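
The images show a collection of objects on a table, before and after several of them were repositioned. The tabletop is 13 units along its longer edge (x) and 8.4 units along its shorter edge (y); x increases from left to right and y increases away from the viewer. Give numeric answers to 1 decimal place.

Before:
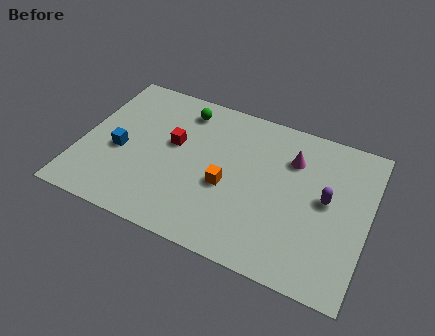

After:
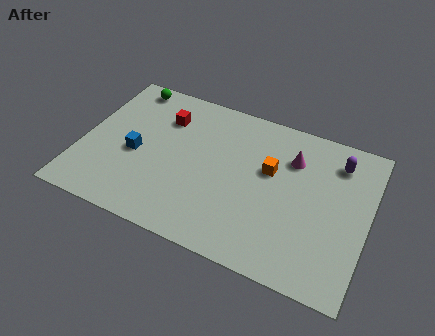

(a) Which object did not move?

the magenta cone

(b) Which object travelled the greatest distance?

the green sphere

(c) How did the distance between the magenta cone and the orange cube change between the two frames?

-2.4

Before: roughly 3.7 units apart; after: 1.3. That's 2.4 units closer together.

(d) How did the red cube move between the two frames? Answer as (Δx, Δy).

(-0.6, 1.3)

From the two frames, the red cube sits at roughly (4.1, 4.9) before and (3.5, 6.2) after.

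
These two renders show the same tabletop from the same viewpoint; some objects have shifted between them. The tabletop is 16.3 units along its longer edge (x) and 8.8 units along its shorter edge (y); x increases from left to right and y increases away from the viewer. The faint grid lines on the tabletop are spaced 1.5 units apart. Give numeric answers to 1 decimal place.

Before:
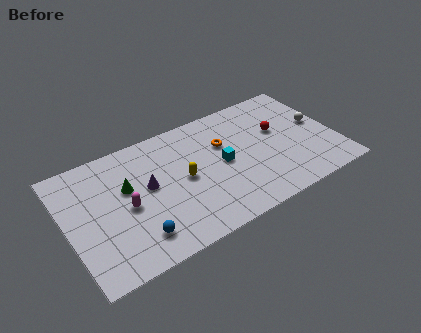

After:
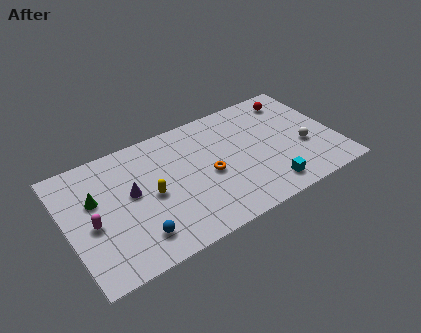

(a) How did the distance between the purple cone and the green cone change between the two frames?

+0.9

The distance was about 1.3 in the first image and 2.2 in the second, so they moved 0.9 units further apart.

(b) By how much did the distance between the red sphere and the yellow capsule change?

+3.7

They were about 6.1 units apart before and 9.8 after — 3.7 units further apart.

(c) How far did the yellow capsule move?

2.0

The yellow capsule was near (7.0, 4.4) before and (5.0, 4.2) after, so it travelled √(2.0² + 0.2²) ≈ 2.0 units.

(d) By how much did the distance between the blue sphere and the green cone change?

+0.6

They were about 3.6 units apart before and 4.2 after — 0.6 units further apart.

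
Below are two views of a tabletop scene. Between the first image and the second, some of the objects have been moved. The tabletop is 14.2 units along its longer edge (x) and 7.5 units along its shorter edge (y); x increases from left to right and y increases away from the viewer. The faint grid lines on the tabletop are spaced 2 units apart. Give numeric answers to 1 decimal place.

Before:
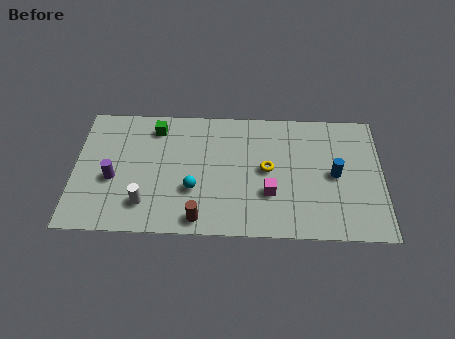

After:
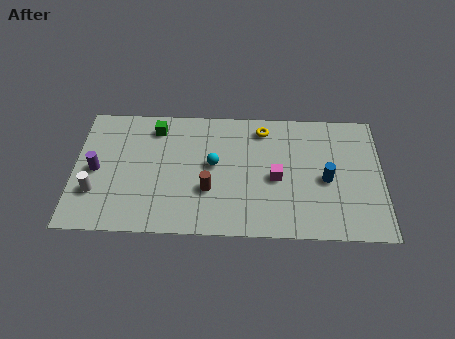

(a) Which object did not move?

the green cube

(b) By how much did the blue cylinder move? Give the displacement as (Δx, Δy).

(-0.4, -0.3)

The blue cylinder started near (12.0, 3.7) and ended near (11.6, 3.4).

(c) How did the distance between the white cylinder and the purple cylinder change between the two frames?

-0.8

They were about 2.1 units apart before and 1.3 after — 0.8 units closer together.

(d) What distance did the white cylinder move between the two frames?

2.4

From (3.3, 1.7) to (1.0, 2.3), the white cylinder covered √(2.3² + 0.6²) ≈ 2.4 units.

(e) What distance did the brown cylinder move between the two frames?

1.7

From (5.8, 0.9) to (6.2, 2.6), the brown cylinder covered √(0.4² + 1.7²) ≈ 1.7 units.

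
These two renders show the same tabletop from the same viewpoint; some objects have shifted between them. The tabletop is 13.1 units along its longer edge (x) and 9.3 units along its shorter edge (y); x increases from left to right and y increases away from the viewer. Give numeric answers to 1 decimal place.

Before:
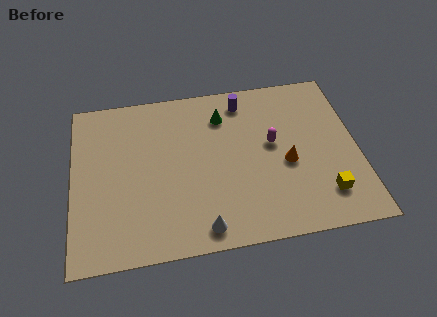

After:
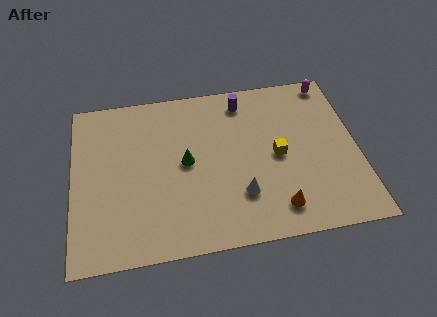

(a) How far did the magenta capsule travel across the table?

4.3

From (9.2, 5.2) to (12.1, 8.4), the magenta capsule covered √(2.9² + 3.2²) ≈ 4.3 units.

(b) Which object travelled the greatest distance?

the magenta capsule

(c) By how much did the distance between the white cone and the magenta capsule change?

+2.0

The distance was about 5.3 in the first image and 7.3 in the second, so they moved 2.0 units further apart.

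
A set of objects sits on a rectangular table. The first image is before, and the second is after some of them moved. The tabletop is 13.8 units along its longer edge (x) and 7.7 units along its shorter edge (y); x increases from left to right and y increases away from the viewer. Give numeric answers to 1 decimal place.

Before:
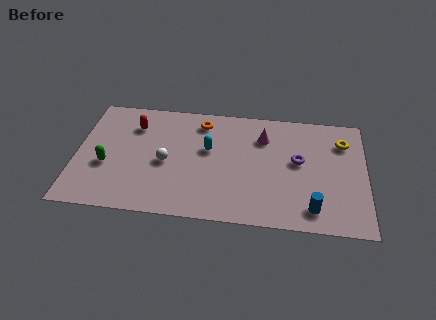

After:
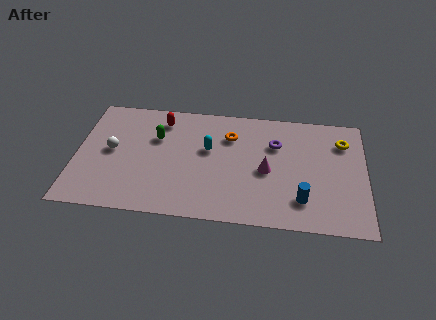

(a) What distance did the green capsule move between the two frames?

3.1

From (1.5, 3.0) to (3.8, 5.1), the green capsule covered √(2.3² + 2.1²) ≈ 3.1 units.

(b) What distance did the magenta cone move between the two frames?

2.2

From (8.9, 5.7) to (9.1, 3.5), the magenta cone covered √(0.2² + 2.2²) ≈ 2.2 units.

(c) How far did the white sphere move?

2.6

The white sphere moved from about (4.3, 3.5) to (1.7, 4.0), a distance of √(2.6² + 0.5²) ≈ 2.6.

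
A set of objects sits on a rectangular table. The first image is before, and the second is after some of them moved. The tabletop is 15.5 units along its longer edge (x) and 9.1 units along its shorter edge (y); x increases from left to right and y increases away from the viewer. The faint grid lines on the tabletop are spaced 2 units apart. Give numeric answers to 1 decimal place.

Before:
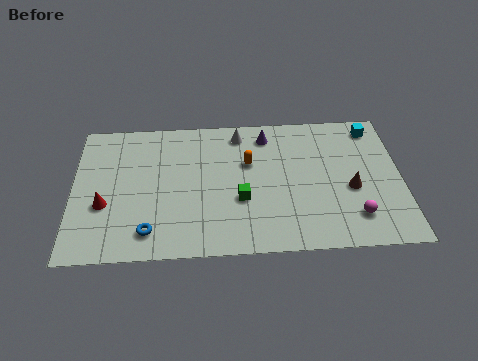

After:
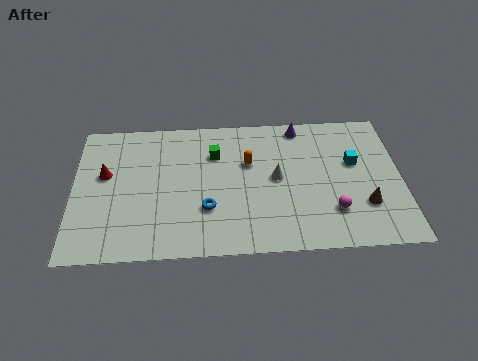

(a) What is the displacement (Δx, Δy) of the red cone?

(0.0, 2.0)

The red cone started near (1.5, 3.4) and ended near (1.5, 5.4).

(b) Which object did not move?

the orange capsule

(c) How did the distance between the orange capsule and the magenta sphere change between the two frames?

-1.0

They were about 6.2 units apart before and 5.2 after — 1.0 units closer together.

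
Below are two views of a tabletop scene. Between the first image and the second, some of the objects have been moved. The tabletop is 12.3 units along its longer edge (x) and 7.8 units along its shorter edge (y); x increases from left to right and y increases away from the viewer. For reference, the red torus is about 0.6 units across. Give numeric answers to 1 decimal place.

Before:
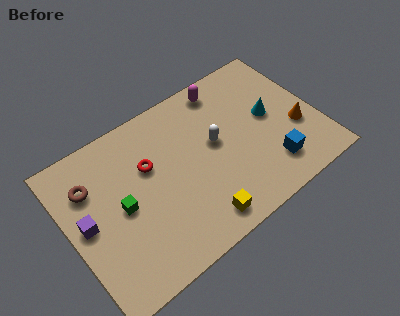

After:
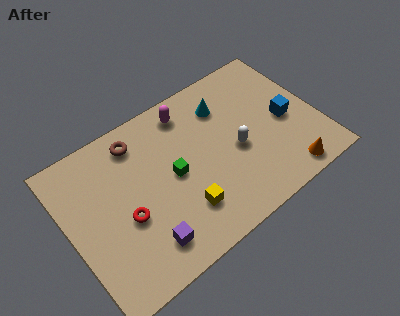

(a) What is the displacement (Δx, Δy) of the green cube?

(2.6, 0.1)

The green cube started near (2.5, 3.8) and ended near (5.1, 3.9).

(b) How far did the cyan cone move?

2.6

From (10.1, 4.2) to (8.1, 5.9), the cyan cone covered √(2.0² + 1.7²) ≈ 2.6 units.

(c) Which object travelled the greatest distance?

the purple cube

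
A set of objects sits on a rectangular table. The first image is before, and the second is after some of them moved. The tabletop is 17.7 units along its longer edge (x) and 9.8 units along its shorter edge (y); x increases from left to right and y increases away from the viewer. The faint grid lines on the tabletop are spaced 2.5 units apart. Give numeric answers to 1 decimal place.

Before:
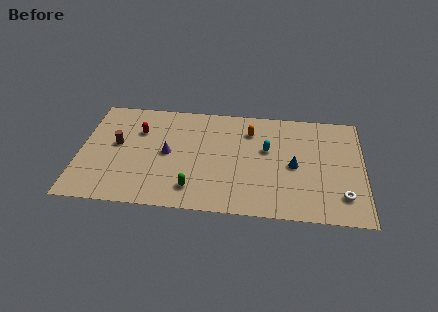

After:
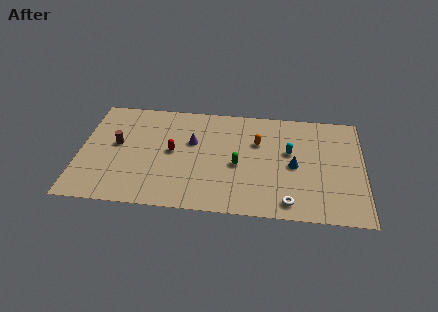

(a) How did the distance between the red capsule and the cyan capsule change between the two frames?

-0.8

They were about 8.1 units apart before and 7.3 after — 0.8 units closer together.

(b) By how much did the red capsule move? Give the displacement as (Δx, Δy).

(2.2, -1.7)

From the two frames, the red capsule sits at roughly (3.6, 6.8) before and (5.8, 5.1) after.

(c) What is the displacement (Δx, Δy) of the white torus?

(-3.3, -0.9)

The white torus started near (16.4, 2.2) and ended near (13.1, 1.3).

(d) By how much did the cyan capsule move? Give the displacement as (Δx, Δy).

(1.4, -0.1)

The cyan capsule started near (11.7, 5.9) and ended near (13.1, 5.8).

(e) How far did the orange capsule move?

1.1

The orange capsule moved from about (10.6, 7.5) to (11.1, 6.5), a distance of √(0.5² + 1.0²) ≈ 1.1.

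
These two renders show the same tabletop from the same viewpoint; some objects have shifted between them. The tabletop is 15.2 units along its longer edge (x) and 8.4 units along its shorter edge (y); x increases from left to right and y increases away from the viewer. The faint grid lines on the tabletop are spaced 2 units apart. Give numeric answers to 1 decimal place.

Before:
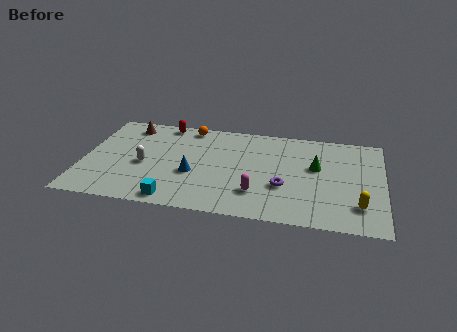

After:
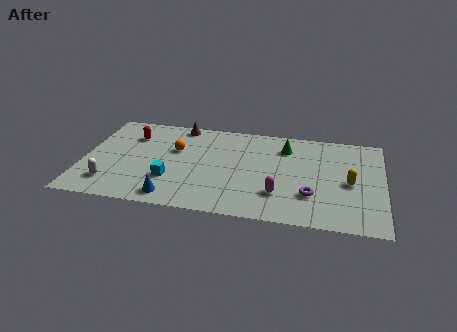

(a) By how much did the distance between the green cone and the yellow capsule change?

+0.5

The distance was about 3.7 in the first image and 4.2 in the second, so they moved 0.5 units further apart.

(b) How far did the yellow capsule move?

2.0

The yellow capsule was near (14.0, 2.0) before and (13.5, 3.9) after, so it travelled √(0.5² + 1.9²) ≈ 2.0 units.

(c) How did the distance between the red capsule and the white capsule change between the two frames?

+0.5

Before: roughly 4.0 units apart; after: 4.5. That's 0.5 units further apart.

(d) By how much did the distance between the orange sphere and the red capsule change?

+1.2

They were about 1.3 units apart before and 2.5 after — 1.2 units further apart.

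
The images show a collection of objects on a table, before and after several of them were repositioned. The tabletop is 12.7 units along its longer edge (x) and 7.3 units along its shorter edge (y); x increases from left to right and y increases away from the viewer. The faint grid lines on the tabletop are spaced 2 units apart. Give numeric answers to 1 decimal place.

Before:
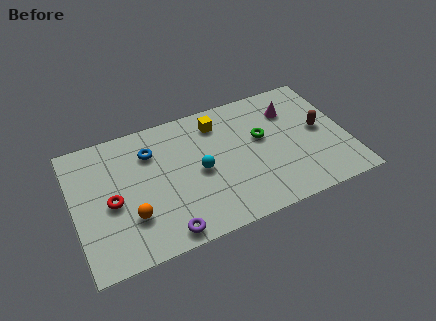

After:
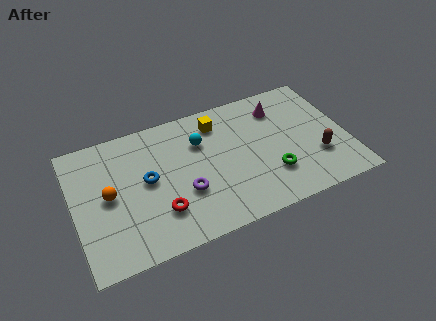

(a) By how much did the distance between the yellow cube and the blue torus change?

+0.8

They were about 3.2 units apart before and 4.0 after — 0.8 units further apart.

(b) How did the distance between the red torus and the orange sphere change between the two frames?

+1.4

The distance was about 1.4 in the first image and 2.8 in the second, so they moved 1.4 units further apart.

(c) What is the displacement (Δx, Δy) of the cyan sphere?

(0.2, 1.6)

From the two frames, the cyan sphere sits at roughly (5.8, 3.5) before and (6.0, 5.1) after.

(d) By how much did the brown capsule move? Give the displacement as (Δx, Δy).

(-0.3, -1.5)

The brown capsule was at about (11.5, 3.8) and moved to about (11.2, 2.3).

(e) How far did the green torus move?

2.2

The green torus moved from about (8.8, 4.3) to (9.0, 2.1), a distance of √(0.2² + 2.2²) ≈ 2.2.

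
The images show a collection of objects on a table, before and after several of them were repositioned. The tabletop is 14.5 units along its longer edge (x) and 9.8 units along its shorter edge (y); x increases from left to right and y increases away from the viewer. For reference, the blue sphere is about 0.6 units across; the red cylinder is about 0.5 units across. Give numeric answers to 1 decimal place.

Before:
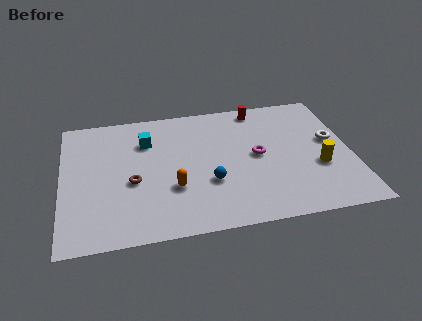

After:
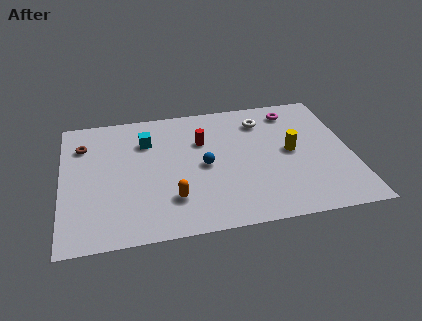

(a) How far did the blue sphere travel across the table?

1.3

The blue sphere was near (7.3, 3.4) before and (7.1, 4.7) after, so it travelled √(0.2² + 1.3²) ≈ 1.3 units.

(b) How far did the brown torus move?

4.0

From (3.5, 4.1) to (1.1, 7.3), the brown torus covered √(2.4² + 3.2²) ≈ 4.0 units.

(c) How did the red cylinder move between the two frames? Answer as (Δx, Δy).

(-3.0, -2.1)

The red cylinder started near (10.1, 8.7) and ended near (7.1, 6.6).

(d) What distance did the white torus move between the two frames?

4.0

The white torus moved from about (13.6, 5.5) to (10.2, 7.7), a distance of √(3.4² + 2.2²) ≈ 4.0.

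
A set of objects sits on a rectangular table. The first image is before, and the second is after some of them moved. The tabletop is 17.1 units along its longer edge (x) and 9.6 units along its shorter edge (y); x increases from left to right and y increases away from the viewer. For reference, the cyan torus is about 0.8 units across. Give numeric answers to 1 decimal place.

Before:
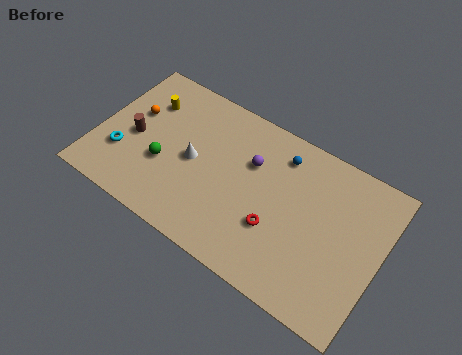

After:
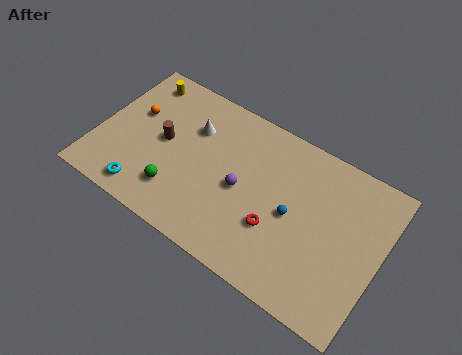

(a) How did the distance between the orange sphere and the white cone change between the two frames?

-0.5

The distance was about 4.1 in the first image and 3.6 in the second, so they moved 0.5 units closer together.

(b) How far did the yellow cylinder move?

1.4

The yellow cylinder moved from about (2.5, 7.0) to (1.8, 8.2), a distance of √(0.7² + 1.2²) ≈ 1.4.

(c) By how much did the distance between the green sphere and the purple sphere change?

-1.4

They were about 5.6 units apart before and 4.2 after — 1.4 units closer together.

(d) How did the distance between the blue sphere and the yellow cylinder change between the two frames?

+2.5

The distance was about 8.2 in the first image and 10.7 in the second, so they moved 2.5 units further apart.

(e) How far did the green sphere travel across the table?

1.6

The green sphere was near (4.2, 3.6) before and (5.2, 2.3) after, so it travelled √(1.0² + 1.3²) ≈ 1.6 units.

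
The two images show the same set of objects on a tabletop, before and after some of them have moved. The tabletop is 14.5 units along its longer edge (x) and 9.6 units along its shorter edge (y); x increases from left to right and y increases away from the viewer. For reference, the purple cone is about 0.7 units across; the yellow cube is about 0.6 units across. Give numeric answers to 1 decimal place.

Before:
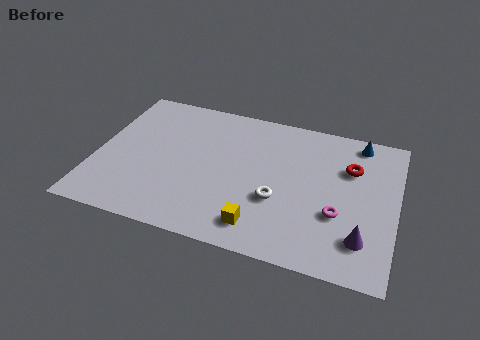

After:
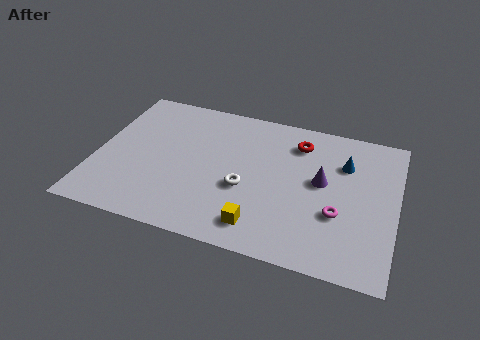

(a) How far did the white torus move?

1.6

From (8.9, 3.5) to (7.3, 3.8), the white torus covered √(1.6² + 0.3²) ≈ 1.6 units.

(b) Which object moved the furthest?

the purple cone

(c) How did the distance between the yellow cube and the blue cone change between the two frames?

-1.7

Before: roughly 8.1 units apart; after: 6.4. That's 1.7 units closer together.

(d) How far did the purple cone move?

3.7

The purple cone was near (13.0, 2.2) before and (10.9, 5.3) after, so it travelled √(2.1² + 3.1²) ≈ 3.7 units.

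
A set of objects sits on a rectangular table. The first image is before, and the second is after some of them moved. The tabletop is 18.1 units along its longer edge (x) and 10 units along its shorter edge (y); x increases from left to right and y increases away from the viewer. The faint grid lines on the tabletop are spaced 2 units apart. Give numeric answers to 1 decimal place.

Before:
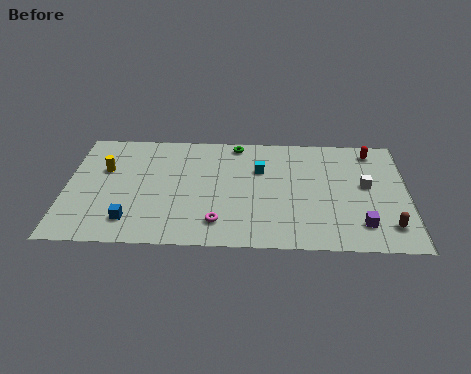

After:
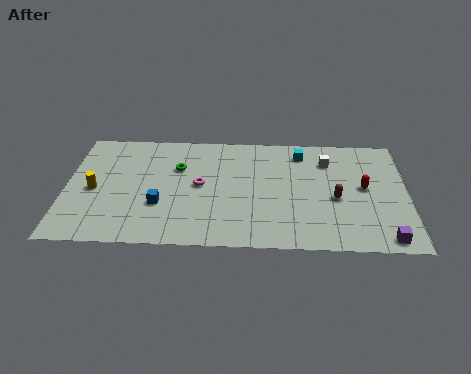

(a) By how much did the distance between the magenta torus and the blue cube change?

-1.8

The distance was about 4.6 in the first image and 2.8 in the second, so they moved 1.8 units closer together.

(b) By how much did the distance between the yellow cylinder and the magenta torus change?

-1.9

Before: roughly 7.5 units apart; after: 5.6. That's 1.9 units closer together.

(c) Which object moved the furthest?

the green torus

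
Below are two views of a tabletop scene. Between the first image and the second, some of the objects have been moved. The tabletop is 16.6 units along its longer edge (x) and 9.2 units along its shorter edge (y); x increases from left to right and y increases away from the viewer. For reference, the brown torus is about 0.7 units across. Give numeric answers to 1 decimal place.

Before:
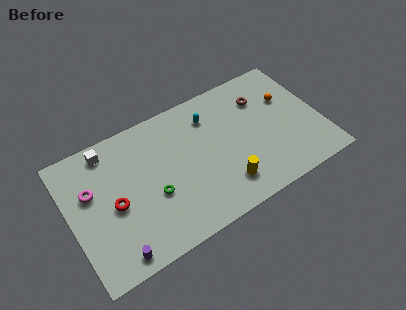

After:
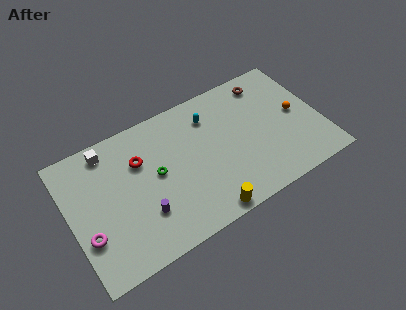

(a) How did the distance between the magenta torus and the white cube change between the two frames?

+2.8

Before: roughly 2.6 units apart; after: 5.4. That's 2.8 units further apart.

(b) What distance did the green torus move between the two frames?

1.4

From (5.3, 3.6) to (5.7, 4.9), the green torus covered √(0.4² + 1.3²) ≈ 1.4 units.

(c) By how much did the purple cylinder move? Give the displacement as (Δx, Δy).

(2.1, 1.7)

From the two frames, the purple cylinder sits at roughly (2.4, 1.0) before and (4.5, 2.7) after.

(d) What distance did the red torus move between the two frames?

2.9

The red torus was near (2.8, 4.2) before and (4.8, 6.3) after, so it travelled √(2.0² + 2.1²) ≈ 2.9 units.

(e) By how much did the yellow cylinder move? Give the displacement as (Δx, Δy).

(-1.5, -1.2)

From the two frames, the yellow cylinder sits at roughly (9.8, 2.0) before and (8.3, 0.8) after.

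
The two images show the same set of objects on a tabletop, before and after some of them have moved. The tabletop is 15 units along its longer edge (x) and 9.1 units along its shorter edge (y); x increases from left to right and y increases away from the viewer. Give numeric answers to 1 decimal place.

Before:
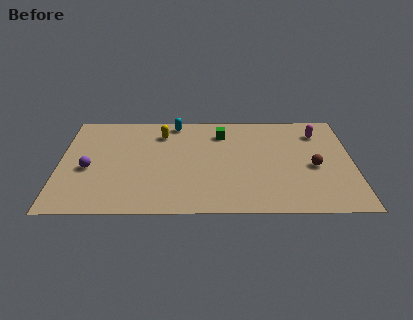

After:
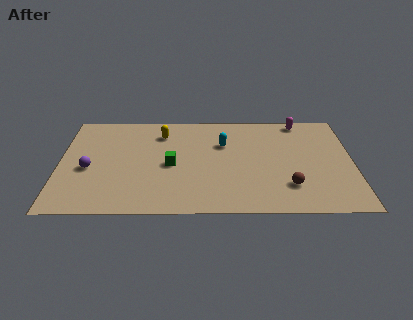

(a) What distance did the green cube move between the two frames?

3.9

The green cube moved from about (8.3, 7.1) to (5.7, 4.2), a distance of √(2.6² + 2.9²) ≈ 3.9.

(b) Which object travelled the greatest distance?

the green cube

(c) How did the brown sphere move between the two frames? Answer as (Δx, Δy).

(-1.3, -1.7)

From the two frames, the brown sphere sits at roughly (13.0, 4.0) before and (11.7, 2.3) after.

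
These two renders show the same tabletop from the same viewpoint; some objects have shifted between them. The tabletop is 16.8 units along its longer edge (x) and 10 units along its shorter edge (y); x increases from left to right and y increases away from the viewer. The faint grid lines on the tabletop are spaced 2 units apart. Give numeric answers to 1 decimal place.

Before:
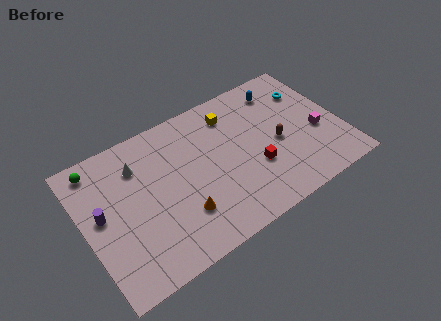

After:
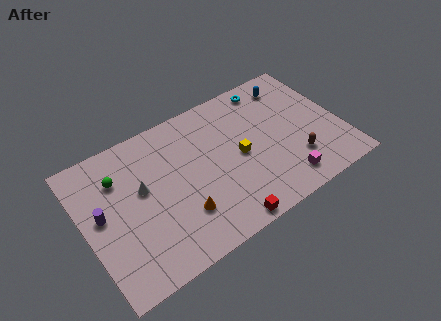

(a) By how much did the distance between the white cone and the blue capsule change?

+1.0

Before: roughly 9.7 units apart; after: 10.7. That's 1.0 units further apart.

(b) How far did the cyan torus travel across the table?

2.8

From (15.2, 7.3) to (12.8, 8.8), the cyan torus covered √(2.4² + 1.5²) ≈ 2.8 units.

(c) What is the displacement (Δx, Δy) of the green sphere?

(1.2, -1.4)

From the two frames, the green sphere sits at roughly (1.3, 8.7) before and (2.5, 7.3) after.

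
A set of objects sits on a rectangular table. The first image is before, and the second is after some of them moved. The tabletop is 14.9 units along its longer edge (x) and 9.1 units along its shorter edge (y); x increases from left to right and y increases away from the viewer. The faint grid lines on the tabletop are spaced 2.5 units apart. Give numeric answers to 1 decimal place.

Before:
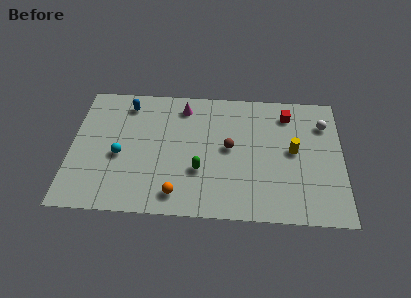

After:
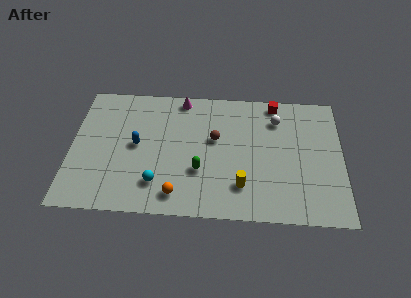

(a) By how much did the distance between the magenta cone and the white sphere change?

-2.4

The distance was about 7.8 in the first image and 5.4 in the second, so they moved 2.4 units closer together.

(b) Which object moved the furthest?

the yellow cylinder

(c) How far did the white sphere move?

2.6

The white sphere was near (13.9, 6.8) before and (11.3, 7.0) after, so it travelled √(2.6² + 0.2²) ≈ 2.6 units.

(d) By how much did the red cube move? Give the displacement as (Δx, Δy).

(-0.7, 0.8)

From the two frames, the red cube sits at roughly (11.9, 7.4) before and (11.2, 8.2) after.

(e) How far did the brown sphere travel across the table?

1.0

The brown sphere moved from about (8.7, 4.8) to (7.9, 5.4), a distance of √(0.8² + 0.6²) ≈ 1.0.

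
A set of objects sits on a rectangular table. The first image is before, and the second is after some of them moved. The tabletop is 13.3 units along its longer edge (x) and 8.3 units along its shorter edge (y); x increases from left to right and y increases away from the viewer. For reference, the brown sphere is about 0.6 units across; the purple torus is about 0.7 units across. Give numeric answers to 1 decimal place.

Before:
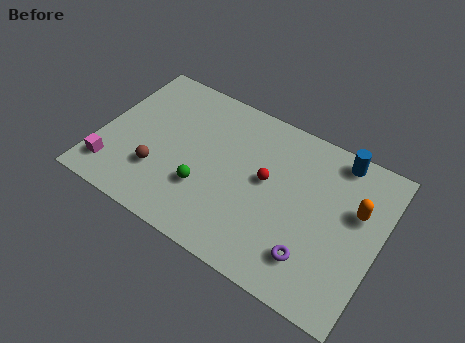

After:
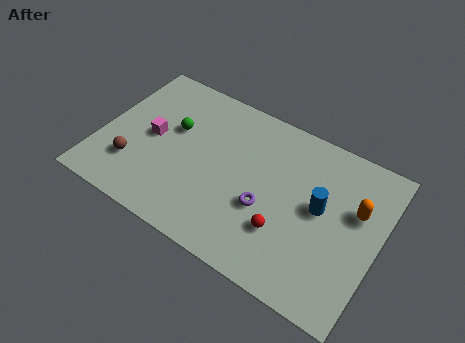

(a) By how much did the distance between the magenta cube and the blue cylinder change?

-3.5

Before: roughly 11.6 units apart; after: 8.1. That's 3.5 units closer together.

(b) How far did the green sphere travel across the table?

3.1

From (5.2, 2.7) to (3.3, 5.1), the green sphere covered √(1.9² + 2.4²) ≈ 3.1 units.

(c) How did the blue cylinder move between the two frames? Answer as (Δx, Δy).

(-0.4, -2.9)

From the two frames, the blue cylinder sits at roughly (10.9, 7.4) before and (10.5, 4.5) after.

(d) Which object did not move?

the orange capsule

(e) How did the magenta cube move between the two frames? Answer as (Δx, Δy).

(1.5, 2.6)

The magenta cube started near (0.9, 1.6) and ended near (2.4, 4.2).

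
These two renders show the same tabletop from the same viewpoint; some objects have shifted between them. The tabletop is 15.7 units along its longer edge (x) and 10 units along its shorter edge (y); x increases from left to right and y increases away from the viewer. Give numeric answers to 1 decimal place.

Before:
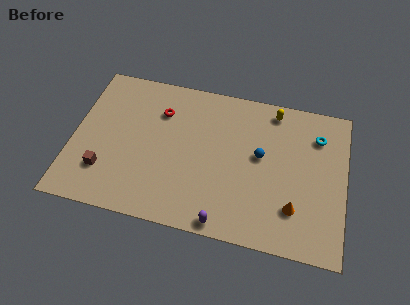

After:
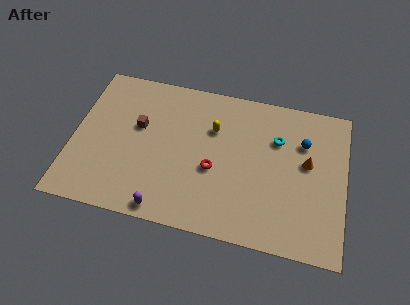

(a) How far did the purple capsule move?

3.4

The purple capsule was near (9.0, 0.8) before and (5.6, 0.9) after, so it travelled √(3.4² + 0.1²) ≈ 3.4 units.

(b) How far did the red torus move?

4.6

The red torus was near (4.9, 7.3) before and (8.2, 4.1) after, so it travelled √(3.3² + 3.2²) ≈ 4.6 units.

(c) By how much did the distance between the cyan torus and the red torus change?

-4.6

They were about 9.1 units apart before and 4.5 after — 4.6 units closer together.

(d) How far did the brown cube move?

3.8

From (2.0, 2.6) to (3.7, 6.0), the brown cube covered √(1.7² + 3.4²) ≈ 3.8 units.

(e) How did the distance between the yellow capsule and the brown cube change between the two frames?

-6.9

Before: roughly 11.3 units apart; after: 4.4. That's 6.9 units closer together.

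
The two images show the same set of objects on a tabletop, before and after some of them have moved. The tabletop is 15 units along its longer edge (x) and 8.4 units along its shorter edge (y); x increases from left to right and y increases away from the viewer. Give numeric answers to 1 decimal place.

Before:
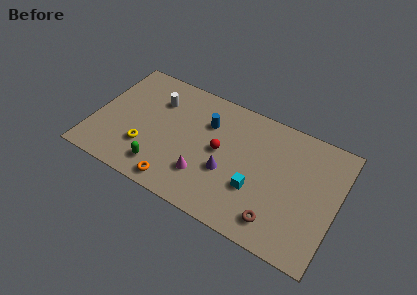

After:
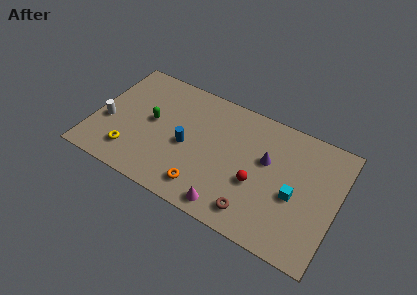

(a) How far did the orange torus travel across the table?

1.7

From (5.6, 1.0) to (7.2, 1.5), the orange torus covered √(1.6² + 0.5²) ≈ 1.7 units.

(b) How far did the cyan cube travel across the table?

2.4

The cyan cube moved from about (10.2, 2.9) to (12.5, 3.6), a distance of √(2.3² + 0.7²) ≈ 2.4.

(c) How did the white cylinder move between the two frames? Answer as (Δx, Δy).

(-2.7, -2.8)

From the two frames, the white cylinder sits at roughly (3.6, 6.1) before and (0.9, 3.3) after.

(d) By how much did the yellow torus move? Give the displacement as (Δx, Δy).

(-0.8, -0.7)

The yellow torus was at about (3.4, 2.5) and moved to about (2.6, 1.8).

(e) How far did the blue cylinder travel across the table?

2.3

The blue cylinder was near (6.8, 5.9) before and (5.8, 3.8) after, so it travelled √(1.0² + 2.1²) ≈ 2.3 units.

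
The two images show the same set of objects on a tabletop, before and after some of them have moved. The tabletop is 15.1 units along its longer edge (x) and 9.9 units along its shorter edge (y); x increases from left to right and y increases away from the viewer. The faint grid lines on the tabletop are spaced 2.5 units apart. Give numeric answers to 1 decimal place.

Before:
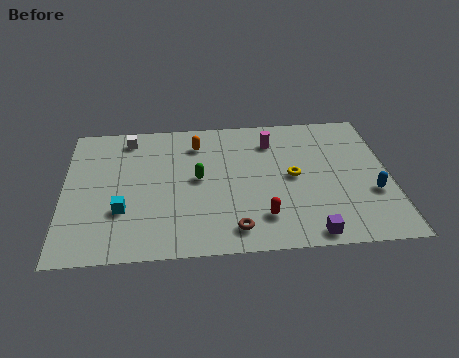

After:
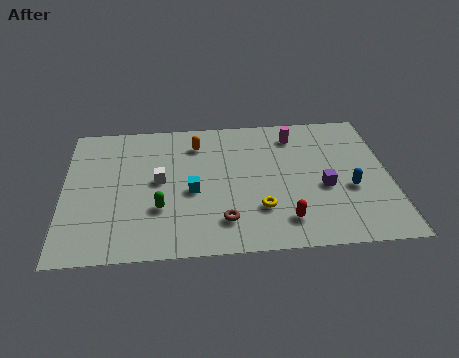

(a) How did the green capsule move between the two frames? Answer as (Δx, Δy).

(-1.8, -2.0)

From the two frames, the green capsule sits at roughly (6.2, 5.2) before and (4.4, 3.2) after.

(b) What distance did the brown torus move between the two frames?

0.8

From (7.8, 1.5) to (7.3, 2.1), the brown torus covered √(0.5² + 0.6²) ≈ 0.8 units.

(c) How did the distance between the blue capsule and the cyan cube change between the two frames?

-4.2

Before: roughly 11.5 units apart; after: 7.3. That's 4.2 units closer together.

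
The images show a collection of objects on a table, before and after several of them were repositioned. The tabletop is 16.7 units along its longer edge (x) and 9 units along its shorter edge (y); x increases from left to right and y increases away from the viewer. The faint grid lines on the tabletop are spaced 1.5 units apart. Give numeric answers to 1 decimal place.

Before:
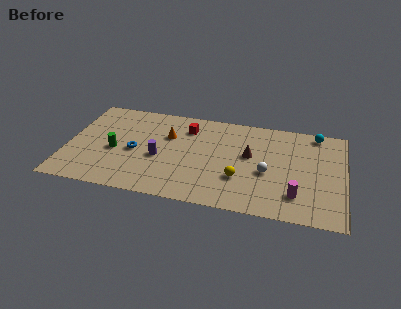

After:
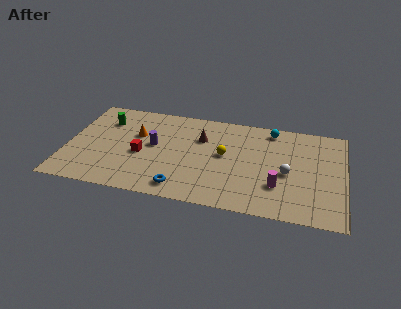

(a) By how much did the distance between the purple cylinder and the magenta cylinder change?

-0.6

Before: roughly 8.5 units apart; after: 7.9. That's 0.6 units closer together.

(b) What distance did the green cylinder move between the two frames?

2.9

From (2.9, 3.9) to (2.1, 6.7), the green cylinder covered √(0.8² + 2.8²) ≈ 2.9 units.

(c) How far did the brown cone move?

3.2

From (11.0, 5.2) to (8.0, 6.2), the brown cone covered √(3.0² + 1.0²) ≈ 3.2 units.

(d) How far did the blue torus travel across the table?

4.1

The blue torus moved from about (4.1, 4.1) to (7.1, 1.3), a distance of √(3.0² + 2.8²) ≈ 4.1.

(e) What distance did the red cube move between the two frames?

4.0

The red cube was near (7.1, 7.0) before and (4.5, 3.9) after, so it travelled √(2.6² + 3.1²) ≈ 4.0 units.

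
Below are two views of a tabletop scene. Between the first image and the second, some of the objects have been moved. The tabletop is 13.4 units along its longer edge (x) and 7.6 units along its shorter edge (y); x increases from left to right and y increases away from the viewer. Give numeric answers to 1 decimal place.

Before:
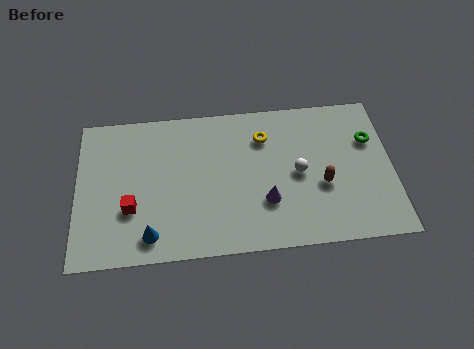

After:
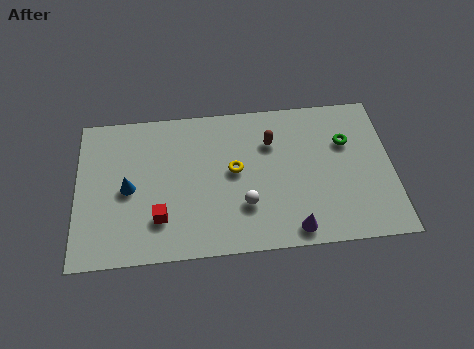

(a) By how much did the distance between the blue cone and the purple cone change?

+2.4

They were about 5.0 units apart before and 7.4 after — 2.4 units further apart.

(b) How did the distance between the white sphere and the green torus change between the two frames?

+1.8

They were about 3.4 units apart before and 5.2 after — 1.8 units further apart.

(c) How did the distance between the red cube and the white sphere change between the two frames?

-3.6

The distance was about 7.2 in the first image and 3.6 in the second, so they moved 3.6 units closer together.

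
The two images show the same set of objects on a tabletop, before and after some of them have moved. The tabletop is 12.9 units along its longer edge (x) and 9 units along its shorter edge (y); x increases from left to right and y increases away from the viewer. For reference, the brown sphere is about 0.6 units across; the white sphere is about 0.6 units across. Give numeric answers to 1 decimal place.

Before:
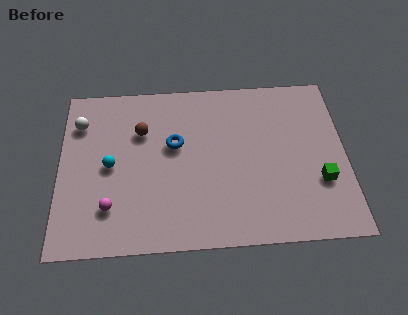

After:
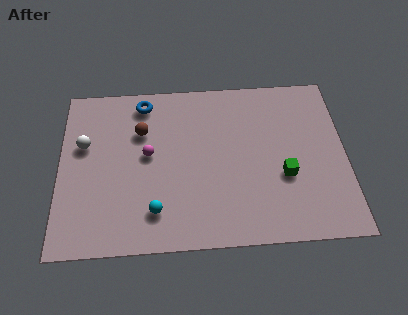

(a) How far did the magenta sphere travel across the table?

3.2

The magenta sphere was near (2.3, 2.2) before and (4.0, 4.9) after, so it travelled √(1.7² + 2.7²) ≈ 3.2 units.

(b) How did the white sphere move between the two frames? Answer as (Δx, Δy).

(0.2, -1.2)

From the two frames, the white sphere sits at roughly (0.9, 6.8) before and (1.1, 5.6) after.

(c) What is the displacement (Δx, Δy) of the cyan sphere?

(2.0, -2.5)

The cyan sphere was at about (2.3, 4.4) and moved to about (4.3, 1.9).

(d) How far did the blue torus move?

2.8

The blue torus was near (5.2, 5.4) before and (3.8, 7.8) after, so it travelled √(1.4² + 2.4²) ≈ 2.8 units.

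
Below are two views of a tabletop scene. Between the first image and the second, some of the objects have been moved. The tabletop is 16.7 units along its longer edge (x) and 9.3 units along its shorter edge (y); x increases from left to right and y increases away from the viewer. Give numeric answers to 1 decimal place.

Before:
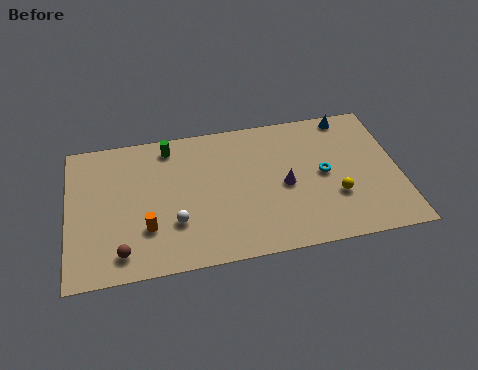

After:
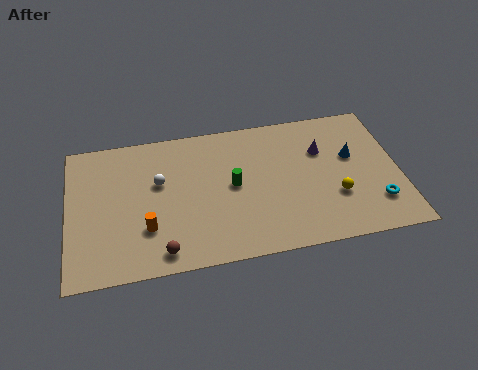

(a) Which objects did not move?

the yellow sphere and the orange cylinder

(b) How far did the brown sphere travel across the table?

2.0

From (2.6, 1.5) to (4.6, 1.2), the brown sphere covered √(2.0² + 0.3²) ≈ 2.0 units.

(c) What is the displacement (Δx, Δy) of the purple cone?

(2.0, 2.0)

The purple cone was at about (10.9, 4.3) and moved to about (12.9, 6.3).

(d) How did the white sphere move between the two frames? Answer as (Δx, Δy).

(-0.7, 2.8)

The white sphere started near (5.3, 2.9) and ended near (4.6, 5.7).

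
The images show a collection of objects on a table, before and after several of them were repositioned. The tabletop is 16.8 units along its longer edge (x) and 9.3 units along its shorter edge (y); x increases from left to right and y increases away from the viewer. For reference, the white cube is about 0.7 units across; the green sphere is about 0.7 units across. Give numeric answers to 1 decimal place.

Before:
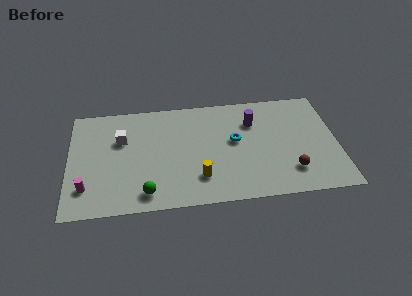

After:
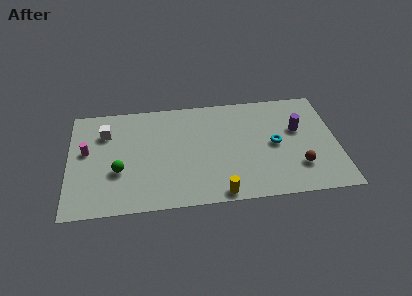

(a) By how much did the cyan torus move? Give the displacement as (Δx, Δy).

(2.5, -0.6)

The cyan torus was at about (10.4, 5.2) and moved to about (12.9, 4.6).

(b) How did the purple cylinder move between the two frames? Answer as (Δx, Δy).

(2.8, -1.0)

The purple cylinder started near (11.6, 6.7) and ended near (14.4, 5.7).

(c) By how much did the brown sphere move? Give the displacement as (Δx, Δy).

(0.5, 0.3)

The brown sphere was at about (13.8, 2.2) and moved to about (14.3, 2.5).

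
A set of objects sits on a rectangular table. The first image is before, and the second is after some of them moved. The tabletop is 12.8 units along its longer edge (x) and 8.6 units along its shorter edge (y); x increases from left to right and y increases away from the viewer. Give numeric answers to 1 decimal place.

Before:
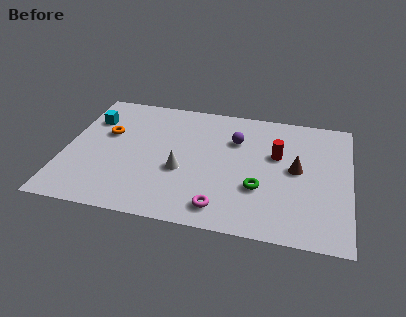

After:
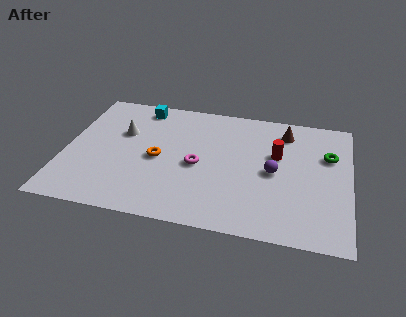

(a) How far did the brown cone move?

2.6

The brown cone moved from about (10.4, 4.5) to (9.8, 7.0), a distance of √(0.6² + 2.5²) ≈ 2.6.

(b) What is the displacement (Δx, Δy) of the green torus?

(3.0, 2.8)

The green torus was at about (8.8, 2.9) and moved to about (11.8, 5.7).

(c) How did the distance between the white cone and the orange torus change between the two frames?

-1.7

Before: roughly 4.0 units apart; after: 2.3. That's 1.7 units closer together.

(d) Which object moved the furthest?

the green torus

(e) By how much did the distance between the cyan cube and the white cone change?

-3.0

They were about 5.1 units apart before and 2.1 after — 3.0 units closer together.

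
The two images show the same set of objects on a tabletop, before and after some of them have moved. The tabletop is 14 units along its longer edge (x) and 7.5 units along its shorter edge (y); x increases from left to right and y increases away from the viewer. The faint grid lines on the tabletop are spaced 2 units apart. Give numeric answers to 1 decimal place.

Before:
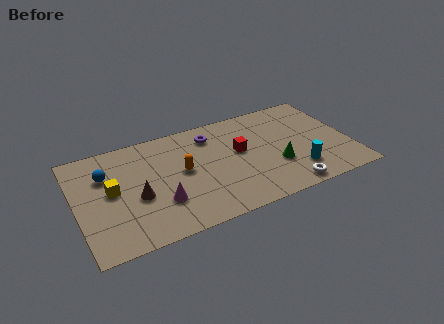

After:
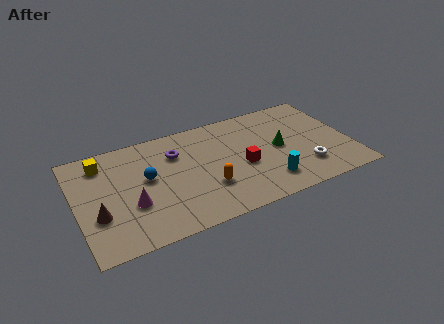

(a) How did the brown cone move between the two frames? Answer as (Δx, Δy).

(-2.0, -0.5)

From the two frames, the brown cone sits at roughly (3.0, 3.1) before and (1.0, 2.6) after.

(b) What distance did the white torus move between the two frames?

1.6

The white torus moved from about (10.4, 0.8) to (11.5, 1.9), a distance of √(1.1² + 1.1²) ≈ 1.6.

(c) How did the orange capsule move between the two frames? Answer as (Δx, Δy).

(1.1, -1.6)

From the two frames, the orange capsule sits at roughly (5.4, 4.0) before and (6.5, 2.4) after.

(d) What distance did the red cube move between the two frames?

1.1

The red cube was near (8.4, 4.3) before and (8.4, 3.2) after, so it travelled √(0.0² + 1.1²) ≈ 1.1 units.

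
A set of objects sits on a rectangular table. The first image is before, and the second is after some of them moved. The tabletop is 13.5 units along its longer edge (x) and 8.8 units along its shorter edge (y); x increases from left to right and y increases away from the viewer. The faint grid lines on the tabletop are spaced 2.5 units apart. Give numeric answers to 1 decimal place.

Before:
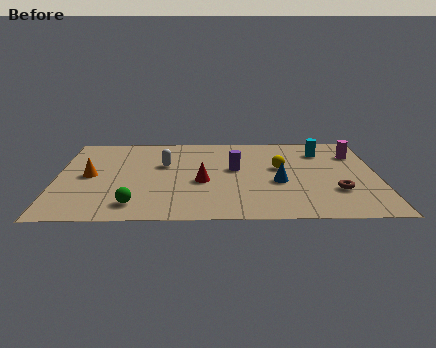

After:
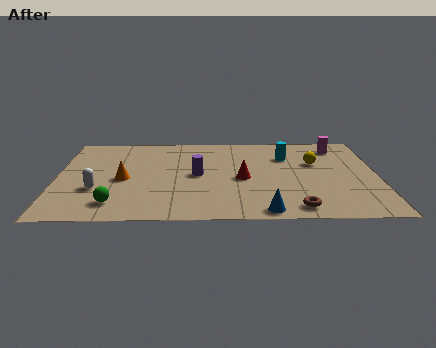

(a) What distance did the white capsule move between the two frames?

3.8

From (4.5, 5.5) to (1.7, 3.0), the white capsule covered √(2.8² + 2.5²) ≈ 3.8 units.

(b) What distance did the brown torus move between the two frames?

2.3

The brown torus was near (11.7, 2.7) before and (10.0, 1.1) after, so it travelled √(1.7² + 1.6²) ≈ 2.3 units.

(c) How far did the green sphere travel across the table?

0.8

The green sphere moved from about (3.3, 1.5) to (2.5, 1.6), a distance of √(0.8² + 0.1²) ≈ 0.8.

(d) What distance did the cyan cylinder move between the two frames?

1.6

The cyan cylinder moved from about (11.2, 6.8) to (9.7, 6.3), a distance of √(1.5² + 0.5²) ≈ 1.6.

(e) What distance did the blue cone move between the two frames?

2.9

The blue cone moved from about (9.3, 3.6) to (8.7, 0.8), a distance of √(0.6² + 2.8²) ≈ 2.9.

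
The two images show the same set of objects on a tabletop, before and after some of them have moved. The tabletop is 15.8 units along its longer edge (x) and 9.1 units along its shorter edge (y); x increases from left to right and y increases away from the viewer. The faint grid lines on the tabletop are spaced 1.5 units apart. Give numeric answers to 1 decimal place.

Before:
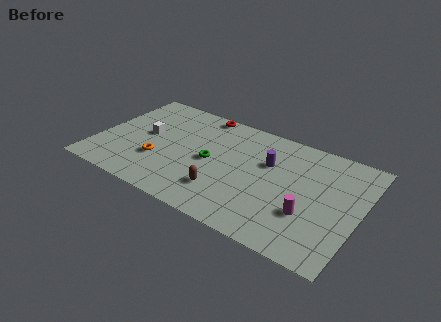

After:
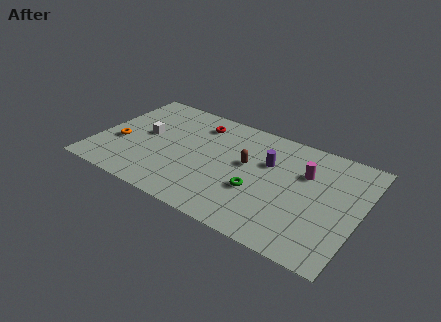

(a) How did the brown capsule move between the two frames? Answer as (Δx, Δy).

(1.0, 2.9)

The brown capsule started near (8.0, 2.3) and ended near (9.0, 5.2).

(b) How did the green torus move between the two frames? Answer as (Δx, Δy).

(3.0, -1.1)

The green torus was at about (6.9, 4.4) and moved to about (9.9, 3.3).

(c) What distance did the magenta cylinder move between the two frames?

3.2

The magenta cylinder was near (13.0, 3.0) before and (12.4, 6.1) after, so it travelled √(0.6² + 3.1²) ≈ 3.2 units.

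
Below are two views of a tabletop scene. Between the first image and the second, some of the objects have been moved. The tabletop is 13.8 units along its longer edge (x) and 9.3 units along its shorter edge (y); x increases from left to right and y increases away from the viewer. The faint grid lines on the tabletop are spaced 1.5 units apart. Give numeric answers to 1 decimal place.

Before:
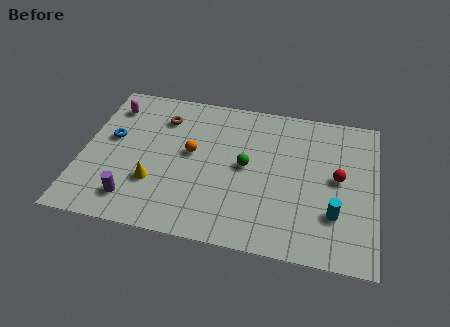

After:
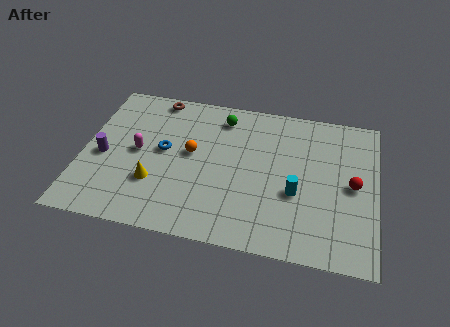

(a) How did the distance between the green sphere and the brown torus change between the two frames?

-1.4

The distance was about 4.7 in the first image and 3.3 in the second, so they moved 1.4 units closer together.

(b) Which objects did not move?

the orange sphere and the yellow cone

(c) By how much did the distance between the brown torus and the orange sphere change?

+1.3

The distance was about 2.5 in the first image and 3.8 in the second, so they moved 1.3 units further apart.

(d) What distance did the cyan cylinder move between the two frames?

2.0

From (11.9, 2.7) to (10.1, 3.6), the cyan cylinder covered √(1.8² + 0.9²) ≈ 2.0 units.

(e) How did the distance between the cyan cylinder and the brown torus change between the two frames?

-1.0

They were about 9.4 units apart before and 8.4 after — 1.0 units closer together.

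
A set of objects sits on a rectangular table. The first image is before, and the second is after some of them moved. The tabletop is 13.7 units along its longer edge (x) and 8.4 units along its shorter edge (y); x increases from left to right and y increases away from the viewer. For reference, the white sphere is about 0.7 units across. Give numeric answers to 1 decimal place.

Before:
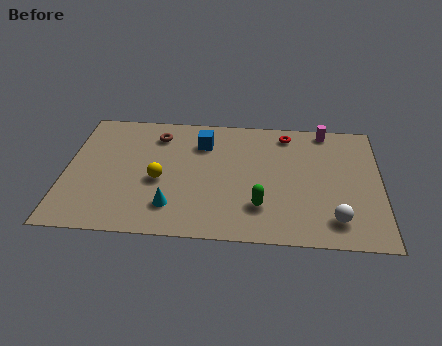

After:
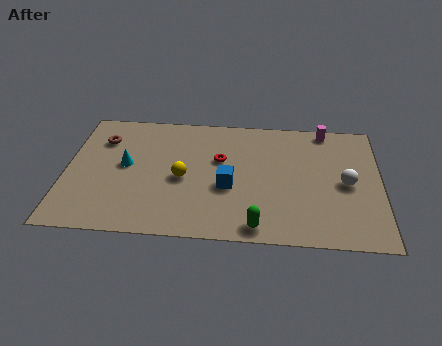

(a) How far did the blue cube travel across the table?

3.1

The blue cube moved from about (5.9, 6.3) to (7.1, 3.4), a distance of √(1.2² + 2.9²) ≈ 3.1.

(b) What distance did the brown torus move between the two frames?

2.5

From (3.9, 6.7) to (1.5, 6.2), the brown torus covered √(2.4² + 0.5²) ≈ 2.5 units.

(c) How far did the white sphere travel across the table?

2.5

The white sphere was near (11.7, 1.6) before and (12.2, 4.0) after, so it travelled √(0.5² + 2.4²) ≈ 2.5 units.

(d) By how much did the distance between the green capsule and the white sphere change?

+1.6

Before: roughly 3.3 units apart; after: 4.9. That's 1.6 units further apart.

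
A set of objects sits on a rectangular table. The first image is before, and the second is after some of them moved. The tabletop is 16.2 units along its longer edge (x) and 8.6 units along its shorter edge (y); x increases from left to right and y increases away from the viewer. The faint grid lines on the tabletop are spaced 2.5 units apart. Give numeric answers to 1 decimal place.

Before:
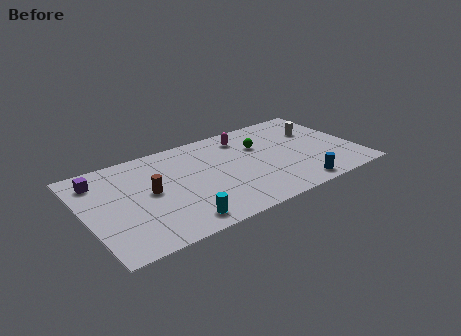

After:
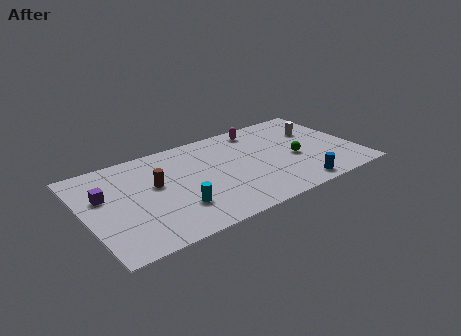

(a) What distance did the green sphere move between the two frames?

2.8

The green sphere moved from about (10.7, 5.8) to (12.5, 3.7), a distance of √(1.8² + 2.1²) ≈ 2.8.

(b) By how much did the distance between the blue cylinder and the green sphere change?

-2.3

Before: roughly 5.0 units apart; after: 2.7. That's 2.3 units closer together.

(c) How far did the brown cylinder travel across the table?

0.6

The brown cylinder moved from about (3.8, 4.5) to (4.2, 5.0), a distance of √(0.4² + 0.5²) ≈ 0.6.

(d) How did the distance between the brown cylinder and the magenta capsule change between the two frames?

+0.5

They were about 6.6 units apart before and 7.1 after — 0.5 units further apart.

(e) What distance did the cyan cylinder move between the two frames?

1.2

The cyan cylinder moved from about (5.0, 1.2) to (5.1, 2.4), a distance of √(0.1² + 1.2²) ≈ 1.2.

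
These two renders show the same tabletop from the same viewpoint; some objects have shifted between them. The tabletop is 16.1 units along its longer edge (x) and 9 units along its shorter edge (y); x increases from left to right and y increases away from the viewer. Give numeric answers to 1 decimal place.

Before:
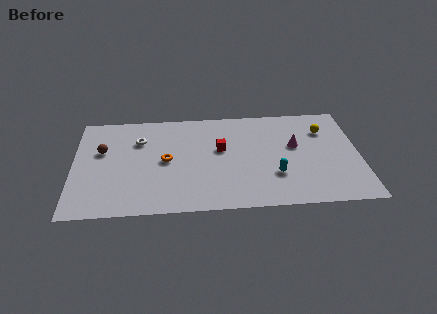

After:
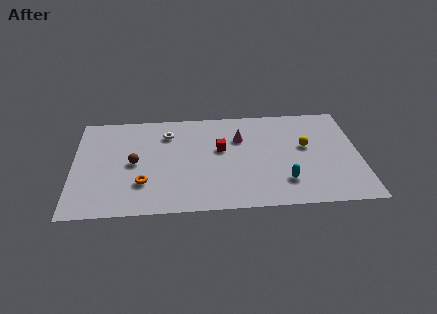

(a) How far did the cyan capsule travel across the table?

0.8

From (11.3, 2.8) to (11.8, 2.2), the cyan capsule covered √(0.5² + 0.6²) ≈ 0.8 units.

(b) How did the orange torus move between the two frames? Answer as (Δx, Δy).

(-1.3, -1.9)

The orange torus was at about (5.2, 4.5) and moved to about (3.9, 2.6).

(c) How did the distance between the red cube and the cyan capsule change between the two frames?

+0.8

They were about 3.9 units apart before and 4.7 after — 0.8 units further apart.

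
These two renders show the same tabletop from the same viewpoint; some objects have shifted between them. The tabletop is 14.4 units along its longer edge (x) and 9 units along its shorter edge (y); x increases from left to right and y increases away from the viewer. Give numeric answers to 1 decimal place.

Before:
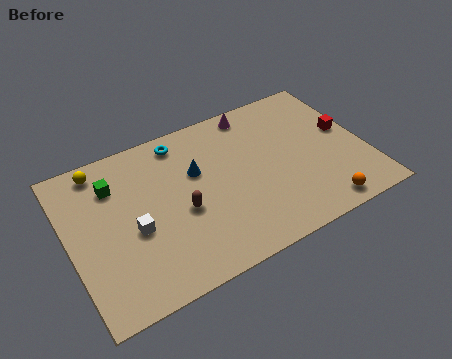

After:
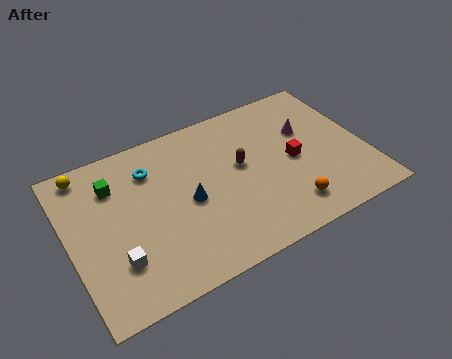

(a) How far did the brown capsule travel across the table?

3.4

The brown capsule was near (5.3, 3.8) before and (8.4, 5.1) after, so it travelled √(3.1² + 1.3²) ≈ 3.4 units.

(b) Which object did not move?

the green cube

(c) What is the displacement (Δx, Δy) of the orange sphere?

(-1.5, 0.7)

The orange sphere started near (11.7, 1.0) and ended near (10.2, 1.7).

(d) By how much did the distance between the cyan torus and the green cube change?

-1.8

They were about 3.6 units apart before and 1.8 after — 1.8 units closer together.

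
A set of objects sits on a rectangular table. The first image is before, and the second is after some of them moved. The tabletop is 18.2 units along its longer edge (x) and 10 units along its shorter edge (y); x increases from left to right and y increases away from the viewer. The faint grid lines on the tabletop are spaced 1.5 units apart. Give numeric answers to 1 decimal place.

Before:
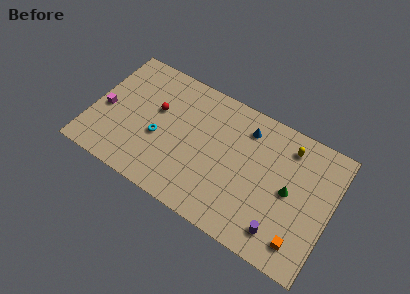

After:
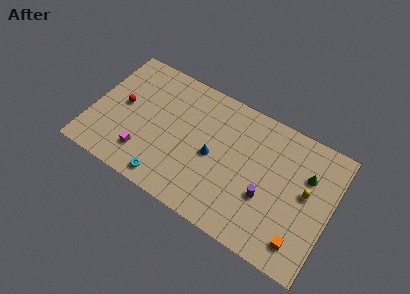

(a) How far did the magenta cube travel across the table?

3.9

The magenta cube was near (1.0, 4.4) before and (4.3, 2.3) after, so it travelled √(3.3² + 2.1²) ≈ 3.9 units.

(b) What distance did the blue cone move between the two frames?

3.9

The blue cone was near (11.4, 8.0) before and (9.3, 4.7) after, so it travelled √(2.1² + 3.3²) ≈ 3.9 units.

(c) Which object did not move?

the orange cube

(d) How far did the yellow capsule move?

3.2

The yellow capsule was near (14.6, 8.2) before and (16.3, 5.5) after, so it travelled √(1.7² + 2.7²) ≈ 3.2 units.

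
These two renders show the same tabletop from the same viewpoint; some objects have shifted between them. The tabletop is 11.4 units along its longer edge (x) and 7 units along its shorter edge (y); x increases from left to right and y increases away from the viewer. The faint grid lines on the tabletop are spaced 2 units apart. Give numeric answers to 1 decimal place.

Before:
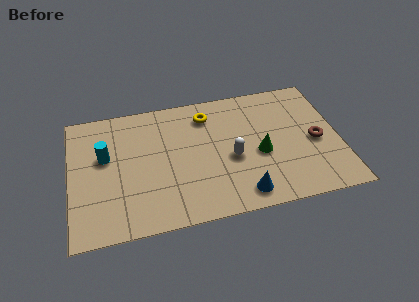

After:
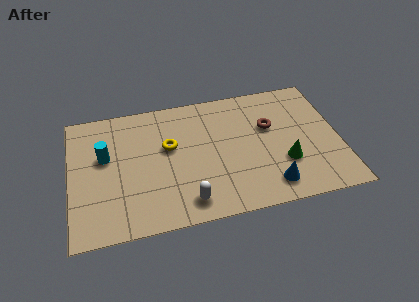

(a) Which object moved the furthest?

the white capsule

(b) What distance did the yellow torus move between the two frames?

2.2

The yellow torus was near (5.9, 5.6) before and (4.2, 4.2) after, so it travelled √(1.7² + 1.4²) ≈ 2.2 units.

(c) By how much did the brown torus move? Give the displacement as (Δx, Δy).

(-1.9, 1.2)

The brown torus started near (10.4, 3.2) and ended near (8.5, 4.4).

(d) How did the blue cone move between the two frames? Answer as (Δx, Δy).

(1.2, 0.2)

The blue cone started near (7.1, 1.0) and ended near (8.3, 1.2).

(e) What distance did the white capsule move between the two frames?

2.8

The white capsule moved from about (6.8, 3.0) to (4.8, 1.1), a distance of √(2.0² + 1.9²) ≈ 2.8.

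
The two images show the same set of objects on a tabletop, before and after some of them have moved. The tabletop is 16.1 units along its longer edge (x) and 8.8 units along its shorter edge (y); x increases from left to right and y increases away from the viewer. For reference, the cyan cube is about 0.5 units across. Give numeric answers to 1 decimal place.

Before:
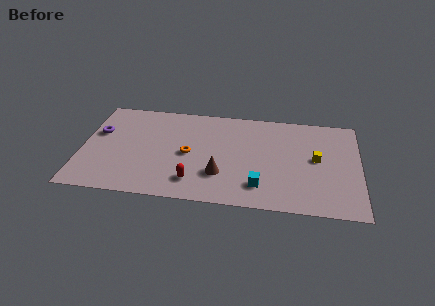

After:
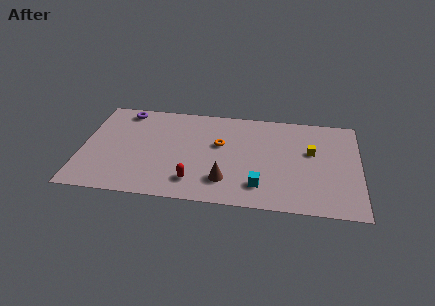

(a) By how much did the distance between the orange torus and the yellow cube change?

-2.1

The distance was about 7.4 in the first image and 5.3 in the second, so they moved 2.1 units closer together.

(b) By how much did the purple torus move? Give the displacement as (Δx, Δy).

(1.4, 2.2)

The purple torus started near (0.9, 5.5) and ended near (2.3, 7.7).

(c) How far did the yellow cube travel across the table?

0.7

From (13.6, 4.7) to (13.3, 5.3), the yellow cube covered √(0.3² + 0.6²) ≈ 0.7 units.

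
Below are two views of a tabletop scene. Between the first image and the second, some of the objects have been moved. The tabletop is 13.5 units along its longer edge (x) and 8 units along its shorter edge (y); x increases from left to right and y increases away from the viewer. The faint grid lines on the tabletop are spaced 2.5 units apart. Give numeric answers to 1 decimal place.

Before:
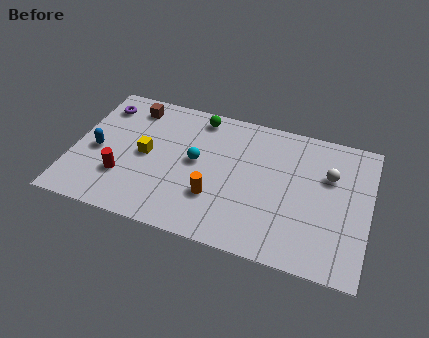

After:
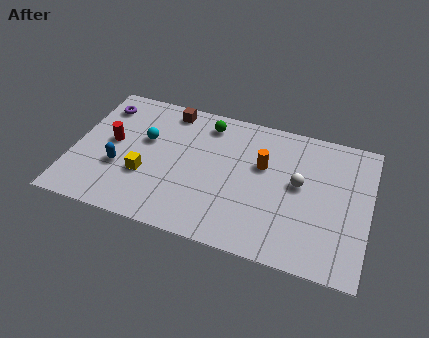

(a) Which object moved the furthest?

the orange cylinder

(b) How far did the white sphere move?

1.6

From (11.6, 5.3) to (10.3, 4.4), the white sphere covered √(1.3² + 0.9²) ≈ 1.6 units.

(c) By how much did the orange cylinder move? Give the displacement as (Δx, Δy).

(2.0, 2.5)

From the two frames, the orange cylinder sits at roughly (6.6, 2.5) before and (8.6, 5.0) after.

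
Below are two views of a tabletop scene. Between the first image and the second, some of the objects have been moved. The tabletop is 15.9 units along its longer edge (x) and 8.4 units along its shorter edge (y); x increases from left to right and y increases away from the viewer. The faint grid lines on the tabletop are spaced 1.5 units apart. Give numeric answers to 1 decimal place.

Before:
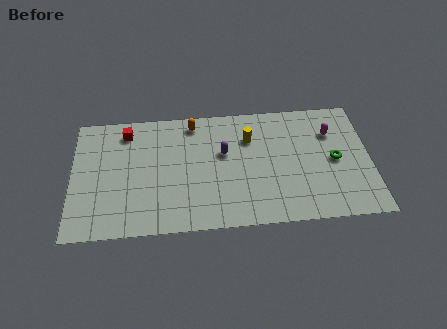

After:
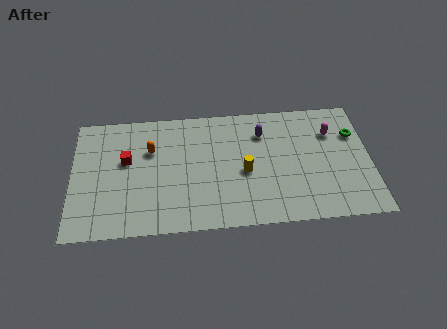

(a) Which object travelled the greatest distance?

the orange capsule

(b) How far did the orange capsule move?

2.9

From (6.5, 7.3) to (4.2, 5.6), the orange capsule covered √(2.3² + 1.7²) ≈ 2.9 units.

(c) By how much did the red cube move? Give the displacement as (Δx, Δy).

(0.0, -2.0)

From the two frames, the red cube sits at roughly (2.9, 7.0) before and (2.9, 5.0) after.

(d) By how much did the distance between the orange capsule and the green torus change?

+2.7

Before: roughly 8.2 units apart; after: 10.9. That's 2.7 units further apart.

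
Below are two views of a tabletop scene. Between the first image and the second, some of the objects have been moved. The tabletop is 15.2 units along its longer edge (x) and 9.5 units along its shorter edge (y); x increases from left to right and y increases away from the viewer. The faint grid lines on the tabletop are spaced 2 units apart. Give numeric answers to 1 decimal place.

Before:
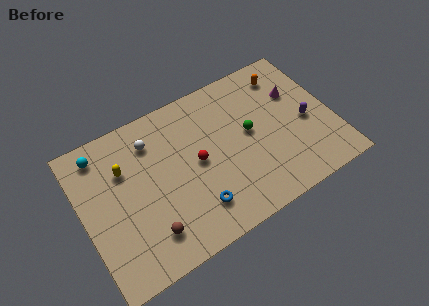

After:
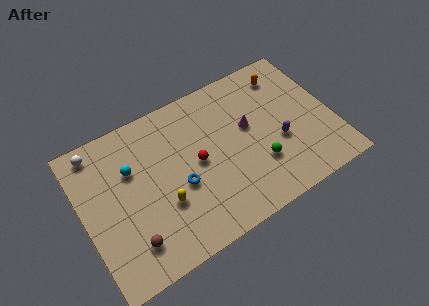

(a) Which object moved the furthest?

the yellow capsule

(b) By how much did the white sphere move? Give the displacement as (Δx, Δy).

(-3.2, 1.0)

The white sphere was at about (4.5, 7.4) and moved to about (1.3, 8.4).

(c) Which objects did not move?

the orange capsule and the red sphere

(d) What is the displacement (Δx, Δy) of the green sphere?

(0.2, -2.2)

The green sphere started near (10.2, 5.1) and ended near (10.4, 2.9).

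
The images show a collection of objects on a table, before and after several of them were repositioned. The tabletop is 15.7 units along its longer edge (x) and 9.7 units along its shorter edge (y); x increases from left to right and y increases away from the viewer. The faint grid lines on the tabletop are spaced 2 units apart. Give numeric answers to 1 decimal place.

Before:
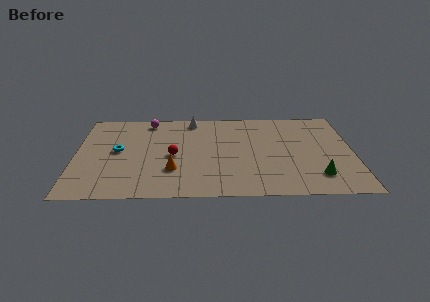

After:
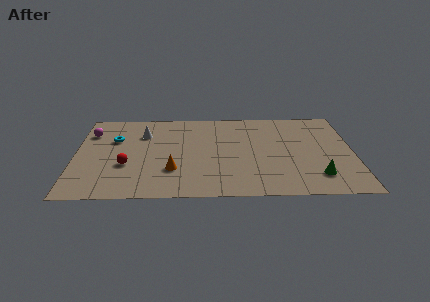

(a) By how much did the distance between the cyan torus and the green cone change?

+0.6

The distance was about 11.6 in the first image and 12.2 in the second, so they moved 0.6 units further apart.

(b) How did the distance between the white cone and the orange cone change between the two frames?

-1.4

Before: roughly 5.8 units apart; after: 4.4. That's 1.4 units closer together.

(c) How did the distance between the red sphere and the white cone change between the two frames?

-0.6

Before: roughly 4.2 units apart; after: 3.6. That's 0.6 units closer together.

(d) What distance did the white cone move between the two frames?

3.2

The white cone was near (6.6, 8.6) before and (3.8, 7.0) after, so it travelled √(2.8² + 1.6²) ≈ 3.2 units.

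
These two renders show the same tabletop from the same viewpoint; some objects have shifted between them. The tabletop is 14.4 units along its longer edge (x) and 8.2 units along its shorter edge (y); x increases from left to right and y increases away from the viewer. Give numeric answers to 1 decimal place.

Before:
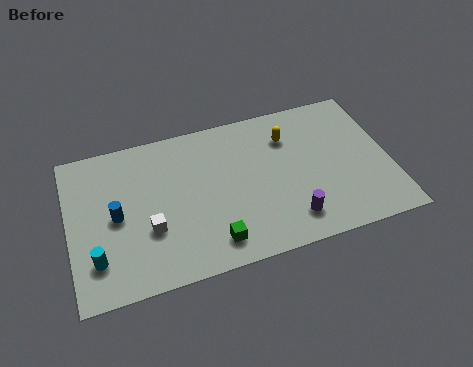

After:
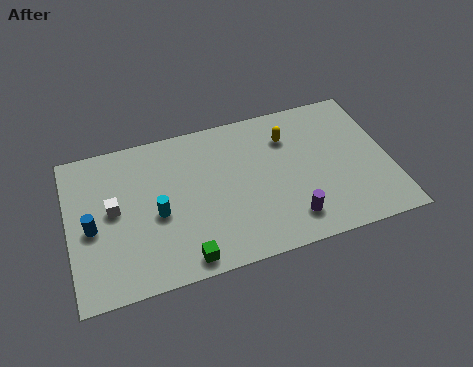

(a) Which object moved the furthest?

the cyan cylinder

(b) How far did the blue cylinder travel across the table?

1.1

The blue cylinder was near (2.1, 4.0) before and (1.0, 3.7) after, so it travelled √(1.1² + 0.3²) ≈ 1.1 units.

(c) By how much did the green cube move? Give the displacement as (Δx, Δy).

(-1.3, -0.5)

The green cube started near (6.2, 1.4) and ended near (4.9, 0.9).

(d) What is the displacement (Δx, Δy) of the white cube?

(-1.5, 1.5)

The white cube started near (3.5, 2.9) and ended near (2.0, 4.4).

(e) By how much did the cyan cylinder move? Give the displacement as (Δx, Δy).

(2.8, 1.6)

The cyan cylinder started near (1.1, 2.0) and ended near (3.9, 3.6).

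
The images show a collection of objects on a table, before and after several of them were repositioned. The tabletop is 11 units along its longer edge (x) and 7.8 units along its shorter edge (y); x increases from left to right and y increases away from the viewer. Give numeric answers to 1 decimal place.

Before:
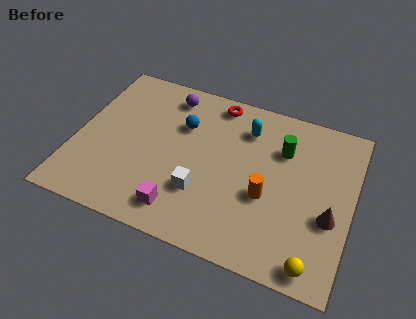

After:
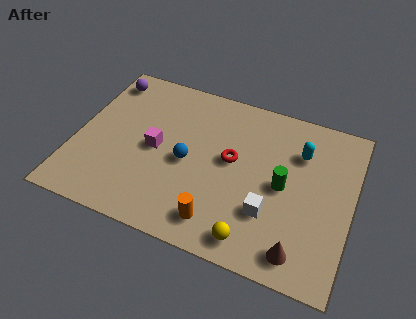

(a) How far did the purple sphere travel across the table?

2.6

From (3.4, 6.6) to (0.8, 6.6), the purple sphere covered √(2.6² + 0.0²) ≈ 2.6 units.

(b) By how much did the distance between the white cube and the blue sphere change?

+0.5

The distance was about 3.1 in the first image and 3.6 in the second, so they moved 0.5 units further apart.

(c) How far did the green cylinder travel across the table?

1.7

From (8.1, 5.5) to (8.3, 3.8), the green cylinder covered √(0.2² + 1.7²) ≈ 1.7 units.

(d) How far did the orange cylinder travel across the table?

2.5

From (7.7, 3.1) to (6.0, 1.3), the orange cylinder covered √(1.7² + 1.8²) ≈ 2.5 units.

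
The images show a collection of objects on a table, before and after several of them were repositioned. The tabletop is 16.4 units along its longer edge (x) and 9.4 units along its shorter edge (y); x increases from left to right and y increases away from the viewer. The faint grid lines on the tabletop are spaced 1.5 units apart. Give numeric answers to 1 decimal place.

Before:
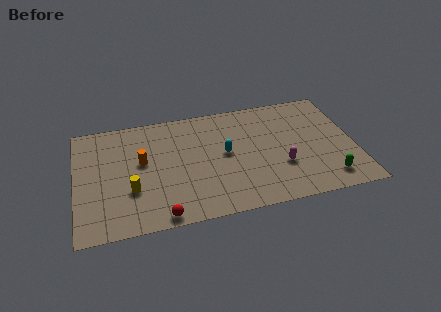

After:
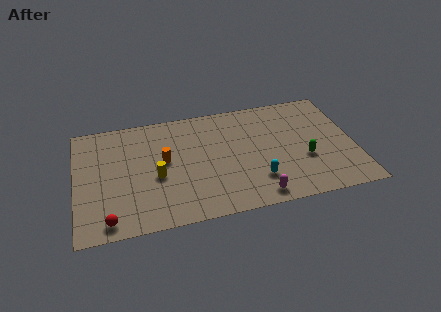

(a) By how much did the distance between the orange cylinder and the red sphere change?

+0.6

Before: roughly 4.7 units apart; after: 5.3. That's 0.6 units further apart.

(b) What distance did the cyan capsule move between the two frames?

3.1

The cyan capsule was near (8.8, 5.0) before and (10.5, 2.4) after, so it travelled √(1.7² + 2.6²) ≈ 3.1 units.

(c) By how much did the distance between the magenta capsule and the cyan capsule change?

-2.4

They were about 3.7 units apart before and 1.3 after — 2.4 units closer together.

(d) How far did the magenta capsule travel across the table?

2.6

The magenta capsule moved from about (12.0, 3.2) to (10.4, 1.1), a distance of √(1.6² + 2.1²) ≈ 2.6.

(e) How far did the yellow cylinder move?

1.7

The yellow cylinder was near (3.2, 3.2) before and (4.7, 4.0) after, so it travelled √(1.5² + 0.8²) ≈ 1.7 units.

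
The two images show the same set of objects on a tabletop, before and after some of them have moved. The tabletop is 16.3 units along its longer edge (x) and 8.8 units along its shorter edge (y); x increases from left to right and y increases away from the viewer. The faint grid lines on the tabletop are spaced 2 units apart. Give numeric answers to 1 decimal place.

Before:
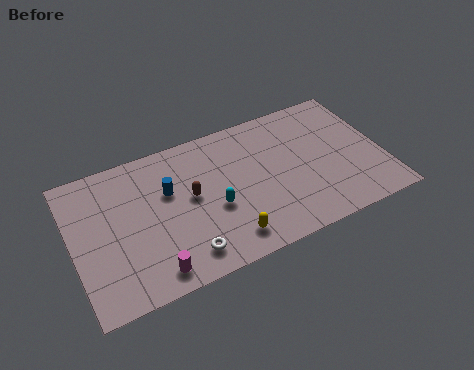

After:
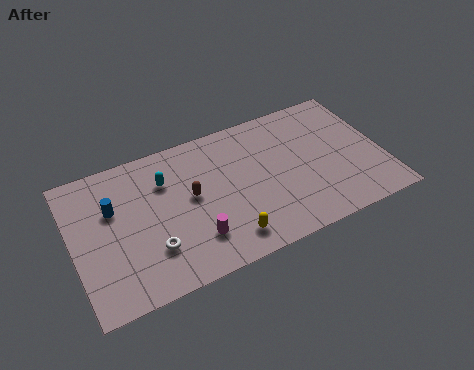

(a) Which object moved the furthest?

the cyan capsule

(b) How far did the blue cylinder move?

2.9

The blue cylinder moved from about (5.1, 5.6) to (2.2, 5.7), a distance of √(2.9² + 0.1²) ≈ 2.9.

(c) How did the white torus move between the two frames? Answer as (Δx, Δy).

(-1.6, 1.0)

From the two frames, the white torus sits at roughly (5.5, 1.5) before and (3.9, 2.5) after.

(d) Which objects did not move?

the yellow capsule and the brown capsule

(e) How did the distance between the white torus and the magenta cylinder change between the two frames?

+0.5

The distance was about 1.7 in the first image and 2.2 in the second, so they moved 0.5 units further apart.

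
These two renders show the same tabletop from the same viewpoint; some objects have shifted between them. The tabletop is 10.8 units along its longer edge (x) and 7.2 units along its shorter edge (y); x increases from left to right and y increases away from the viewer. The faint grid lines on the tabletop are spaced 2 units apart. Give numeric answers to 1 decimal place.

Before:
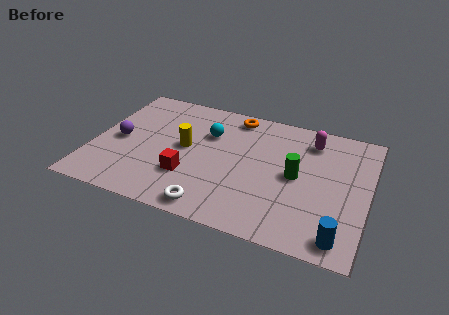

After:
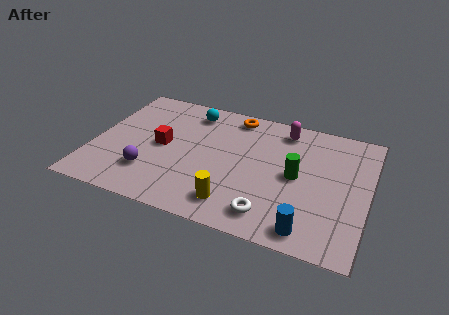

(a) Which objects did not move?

the green cylinder and the orange torus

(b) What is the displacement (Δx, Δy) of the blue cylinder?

(-1.2, 0.0)

The blue cylinder started near (9.9, 0.9) and ended near (8.7, 0.9).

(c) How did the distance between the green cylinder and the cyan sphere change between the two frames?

+1.2

Before: roughly 3.8 units apart; after: 5.0. That's 1.2 units further apart.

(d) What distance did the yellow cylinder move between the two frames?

3.3

The yellow cylinder was near (3.6, 3.8) before and (5.8, 1.3) after, so it travelled √(2.2² + 2.5²) ≈ 3.3 units.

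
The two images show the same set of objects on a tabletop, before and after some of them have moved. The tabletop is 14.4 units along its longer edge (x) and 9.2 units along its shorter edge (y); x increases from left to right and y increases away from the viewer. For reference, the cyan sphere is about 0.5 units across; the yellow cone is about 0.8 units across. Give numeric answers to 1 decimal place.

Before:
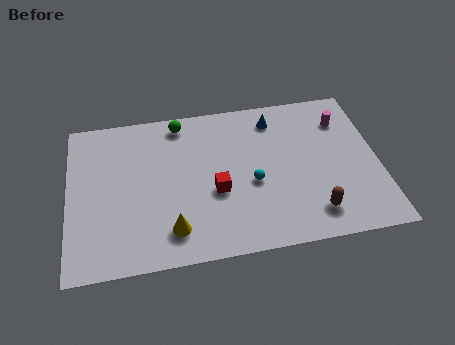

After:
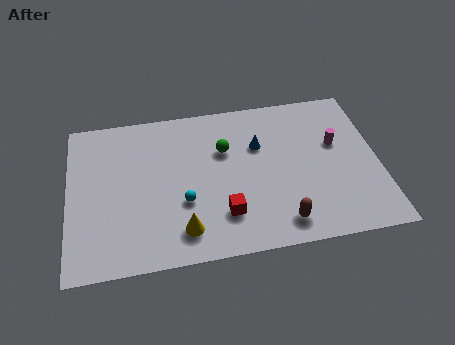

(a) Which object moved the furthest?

the cyan sphere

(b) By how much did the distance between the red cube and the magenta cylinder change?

-0.6

The distance was about 6.9 in the first image and 6.3 in the second, so they moved 0.6 units closer together.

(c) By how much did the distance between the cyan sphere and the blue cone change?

+0.7

They were about 3.9 units apart before and 4.6 after — 0.7 units further apart.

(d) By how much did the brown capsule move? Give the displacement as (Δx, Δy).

(-1.5, -0.3)

The brown capsule started near (11.2, 1.7) and ended near (9.7, 1.4).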